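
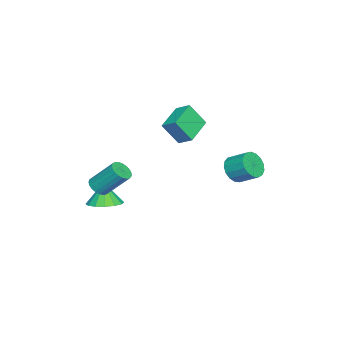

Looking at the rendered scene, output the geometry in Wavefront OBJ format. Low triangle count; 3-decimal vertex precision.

v -1.842 2.903 -0.984
v -1.533 2.388 -0.248
v -1.308 3.563 0.479
v -1.618 4.077 -0.256
v -1.157 2.467 -0.491
v -0.932 3.641 0.236
v -0.938 2.645 -0.848
v -0.713 3.82 -0.12
v -0.927 2.883 -1.235
v -0.702 4.058 -0.508
v -1.125 3.125 -1.565
v -0.9 4.3 -0.838
v -1.488 3.316 -1.762
v -1.263 4.491 -1.034
v -1.932 3.413 -1.78
v -1.707 4.588 -1.053
v -2.355 3.392 -1.616
v -2.13 4.567 -0.889
v -2.661 3.26 -1.307
v -2.436 4.434 -0.58
v -2.78 3.045 -0.924
v -2.555 4.22 -0.197
v -2.684 2.798 -0.555
v -2.459 3.973 0.173
v -2.395 2.575 -0.284
v -2.17 3.75 0.444
v -1.979 2.427 -0.173
v -1.754 3.602 0.554
v -5.076 -0.706 0.455
v -4.75 -1.63 1.893
v -4.813 0.21 0.984
v -4.487 -0.714 2.422
v -3.153 -0.926 -0.122
v -2.827 -1.85 1.316
v -2.89 -0.01 0.407
v -2.564 -0.934 1.845
v 1.541 -3.737 -3.169
v 2.168 -2.892 -2.885
v 1.159 -3.943 -1.711
v 1.66 -2.669 -2.987
v 1.12 -2.732 -3.137
v 0.692 -3.065 -3.296
v 0.492 -3.577 -3.42
v 0.573 -4.133 -3.477
v 0.913 -4.582 -3.452
v 1.421 -4.805 -3.35
v 1.961 -4.742 -3.2
v 2.389 -4.41 -3.041
v 2.589 -3.897 -2.917
v 2.508 -3.342 -2.86
v 3.729 -3.235 -0.559
v 4.121 -2.799 -0.942
v 4.063 -1.43 0.556
v 3.671 -1.865 0.939
v 3.851 -2.724 -1.021
v 3.793 -1.354 0.476
v 3.56 -2.736 -1.021
v 3.503 -1.367 0.477
v 3.299 -2.835 -0.94
v 3.241 -1.466 0.557
v 3.111 -3.003 -0.794
v 3.054 -1.634 0.704
v 3.031 -3.211 -0.607
v 2.973 -1.842 0.891
v 3.071 -3.423 -0.412
v 3.013 -2.054 1.086
v 3.225 -3.603 -0.242
v 3.167 -2.234 1.256
v 3.466 -3.718 -0.127
v 3.408 -2.349 1.371
v 3.753 -3.75 -0.086
v 3.695 -2.381 1.411
v 4.035 -3.693 -0.128
v 3.977 -2.324 1.37
v 4.264 -3.557 -0.244
v 4.207 -2.188 1.254
v 4.401 -3.365 -0.414
v 4.343 -1.995 1.084
v 4.422 -3.15 -0.609
v 4.364 -1.781 0.888
v 4.323 -2.95 -0.796
v 4.265 -1.581 0.701
f 2 1 5
f 2 5 3
f 3 5 6
f 3 6 4
f 5 1 7
f 5 7 6
f 6 7 8
f 6 8 4
f 7 1 9
f 7 9 8
f 8 9 10
f 8 10 4
f 9 1 11
f 9 11 10
f 10 11 12
f 10 12 4
f 11 1 13
f 11 13 12
f 12 13 14
f 12 14 4
f 13 1 15
f 13 15 14
f 14 15 16
f 14 16 4
f 15 1 17
f 15 17 16
f 16 17 18
f 16 18 4
f 17 1 19
f 17 19 18
f 18 19 20
f 18 20 4
f 19 1 21
f 19 21 20
f 20 21 22
f 20 22 4
f 21 1 23
f 21 23 22
f 22 23 24
f 22 24 4
f 23 1 25
f 23 25 24
f 24 25 26
f 24 26 4
f 25 1 27
f 25 27 26
f 26 27 28
f 26 28 4
f 27 1 2
f 27 2 28
f 28 2 3
f 28 3 4
f 30 32 29
f 33 30 29
f 29 32 31
f 31 33 29
f 30 36 32
f 34 30 33
f 34 36 30
f 32 36 31
f 35 33 31
f 31 36 35
f 35 34 33
f 36 34 35
f 38 37 40
f 38 40 39
f 40 37 41
f 40 41 39
f 41 37 42
f 41 42 39
f 42 37 43
f 42 43 39
f 43 37 44
f 43 44 39
f 44 37 45
f 44 45 39
f 45 37 46
f 45 46 39
f 46 37 47
f 46 47 39
f 47 37 48
f 47 48 39
f 48 37 49
f 48 49 39
f 49 37 50
f 49 50 39
f 50 37 38
f 50 38 39
f 52 51 55
f 52 55 53
f 53 55 56
f 53 56 54
f 55 51 57
f 55 57 56
f 56 57 58
f 56 58 54
f 57 51 59
f 57 59 58
f 58 59 60
f 58 60 54
f 59 51 61
f 59 61 60
f 60 61 62
f 60 62 54
f 61 51 63
f 61 63 62
f 62 63 64
f 62 64 54
f 63 51 65
f 63 65 64
f 64 65 66
f 64 66 54
f 65 51 67
f 65 67 66
f 66 67 68
f 66 68 54
f 67 51 69
f 67 69 68
f 68 69 70
f 68 70 54
f 69 51 71
f 69 71 70
f 70 71 72
f 70 72 54
f 71 51 73
f 71 73 72
f 72 73 74
f 72 74 54
f 73 51 75
f 73 75 74
f 74 75 76
f 74 76 54
f 75 51 77
f 75 77 76
f 76 77 78
f 76 78 54
f 77 51 79
f 77 79 78
f 78 79 80
f 78 80 54
f 79 51 81
f 79 81 80
f 80 81 82
f 80 82 54
f 81 51 52
f 81 52 82
f 82 52 53
f 82 53 54



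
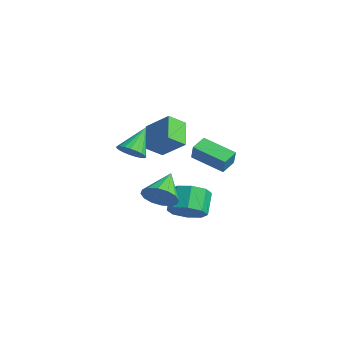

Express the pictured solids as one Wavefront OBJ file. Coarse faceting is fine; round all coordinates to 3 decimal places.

v 3.645 -3.979 2.55
v 4.164 -4.286 3.06
v 3.115 -2.881 3.75
v 4.34 -4.047 2.919
v 4.396 -3.796 2.715
v 4.321 -3.577 2.481
v 4.13 -3.427 2.26
v 3.855 -3.373 2.089
v 3.544 -3.424 1.997
v 3.25 -3.57 2.002
v 3.024 -3.787 2.101
v 2.906 -4.037 2.278
v 2.915 -4.278 2.501
v 3.051 -4.466 2.734
v 3.289 -4.57 2.934
v 3.589 -4.572 3.069
v 3.898 -4.472 3.113
v -0.895 2.056 -1.105
v -0.44 1.888 -0.14
v -1.266 2.936 -0.777
v -0.811 2.768 0.188
v 0.771 2.992 -1.728
v 1.226 2.824 -0.763
v 0.4 3.872 -1.4
v 0.855 3.704 -0.435
v 3.796 -2.497 -0.833
v 4.524 -1.832 -0.924
v 2.804 -1.283 0.093
v 4.227 -1.761 -1.335
v 3.815 -1.887 -1.612
v 3.398 -2.176 -1.68
v 3.087 -2.551 -1.521
v 2.966 -2.912 -1.178
v 3.068 -3.161 -0.742
v 3.365 -3.233 -0.33
v 3.777 -3.107 -0.053
v 4.195 -2.817 0.015
v 4.505 -2.442 -0.144
v 4.626 -2.081 -0.488
v 2.165 0.029 -3.328
v 3.052 0.377 -2.886
v 2.261 1.079 -1.851
v 1.375 0.731 -2.292
v 2.768 0.881 -3.444
v 1.977 1.583 -2.409
v 2.131 0.886 -3.934
v 1.34 1.587 -2.899
v 1.514 0.389 -4.069
v 0.723 1.09 -3.033
v 1.279 -0.319 -3.769
v 0.488 0.383 -2.734
v 1.563 -0.823 -3.211
v 0.772 -0.121 -2.176
v 2.2 -0.827 -2.721
v 1.409 -0.126 -1.686
v 2.817 -0.33 -2.587
v 2.026 0.371 -1.551
v -0.685 0.246 1.14
v -0.76 -0.722 1.828
v 0.501 0.913 2.209
v 0.426 -0.056 2.896
v 0.534 -0.484 0.244
v 0.459 -1.453 0.931
v 1.72 0.182 1.312
v 1.645 -0.786 2
f 2 1 4
f 2 4 3
f 4 1 5
f 4 5 3
f 5 1 6
f 5 6 3
f 6 1 7
f 6 7 3
f 7 1 8
f 7 8 3
f 8 1 9
f 8 9 3
f 9 1 10
f 9 10 3
f 10 1 11
f 10 11 3
f 11 1 12
f 11 12 3
f 12 1 13
f 12 13 3
f 13 1 14
f 13 14 3
f 14 1 15
f 14 15 3
f 15 1 16
f 15 16 3
f 16 1 17
f 16 17 3
f 17 1 2
f 17 2 3
f 19 21 18
f 22 19 18
f 18 21 20
f 20 22 18
f 19 25 21
f 23 19 22
f 23 25 19
f 21 25 20
f 24 22 20
f 20 25 24
f 24 23 22
f 25 23 24
f 27 26 29
f 27 29 28
f 29 26 30
f 29 30 28
f 30 26 31
f 30 31 28
f 31 26 32
f 31 32 28
f 32 26 33
f 32 33 28
f 33 26 34
f 33 34 28
f 34 26 35
f 34 35 28
f 35 26 36
f 35 36 28
f 36 26 37
f 36 37 28
f 37 26 38
f 37 38 28
f 38 26 39
f 38 39 28
f 39 26 27
f 39 27 28
f 41 40 44
f 41 44 42
f 42 44 45
f 42 45 43
f 44 40 46
f 44 46 45
f 45 46 47
f 45 47 43
f 46 40 48
f 46 48 47
f 47 48 49
f 47 49 43
f 48 40 50
f 48 50 49
f 49 50 51
f 49 51 43
f 50 40 52
f 50 52 51
f 51 52 53
f 51 53 43
f 52 40 54
f 52 54 53
f 53 54 55
f 53 55 43
f 54 40 56
f 54 56 55
f 55 56 57
f 55 57 43
f 56 40 41
f 56 41 57
f 57 41 42
f 57 42 43
f 59 61 58
f 62 59 58
f 58 61 60
f 60 62 58
f 59 65 61
f 63 59 62
f 63 65 59
f 61 65 60
f 64 62 60
f 60 65 64
f 64 63 62
f 65 63 64



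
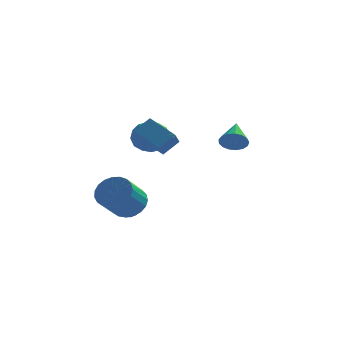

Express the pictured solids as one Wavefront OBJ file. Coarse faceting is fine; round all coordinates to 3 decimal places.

v -2.319 -2.383 -2.37
v -1.568 -3.054 -2.762
v -2.13 -4.407 -1.521
v -2.881 -3.737 -1.13
v -1.345 -2.845 -2.433
v -1.907 -4.199 -1.192
v -1.29 -2.557 -2.093
v -1.852 -3.91 -0.853
v -1.413 -2.238 -1.801
v -1.975 -3.592 -0.561
v -1.692 -1.945 -1.608
v -2.254 -3.298 -0.367
v -2.08 -1.727 -1.546
v -2.642 -3.081 -0.306
v -2.509 -1.623 -1.627
v -3.072 -2.977 -0.387
v -2.906 -1.65 -1.836
v -3.468 -3.004 -0.596
v -3.201 -1.804 -2.138
v -3.763 -3.158 -0.898
v -3.343 -2.058 -2.48
v -3.905 -3.412 -1.24
v -3.308 -2.369 -2.803
v -3.871 -3.722 -1.562
v -3.103 -2.681 -3.051
v -3.665 -4.035 -1.811
v -2.761 -2.943 -3.181
v -3.323 -4.296 -1.941
v -2.344 -3.107 -3.171
v -2.906 -4.461 -1.931
v -1.922 -3.146 -3.023
v -2.484 -4.5 -1.783
v -2.644 0.033 -3.805
v -2.25 -0.424 -4.047
v -3.256 -1.293 -2.295
v -2.063 -0.256 -3.823
v -2.031 -0.011 -3.595
v -2.163 0.246 -3.423
v -2.425 0.446 -3.353
v -2.745 0.535 -3.405
v -3.039 0.49 -3.563
v -3.226 0.322 -3.786
v -3.258 0.077 -4.015
v -3.126 -0.18 -4.187
v -2.864 -0.38 -4.256
v -2.544 -0.469 -4.205
v 2.758 1.118 1.013
v 3.219 0.811 1.617
v 2.722 2.702 1.847
v 3.481 0.951 1.361
v 3.578 1.13 1.025
v 3.486 1.307 0.687
v 3.228 1.44 0.423
v 2.862 1.499 0.294
v 2.472 1.471 0.33
v 2.148 1.363 0.523
v 1.963 1.198 0.828
v 1.961 1.015 1.175
v 2.141 0.856 1.485
v 2.462 0.757 1.687
v 2.852 0.74 1.735
v -0.749 -2.281 1.56
v -2.19 -1.443 2.407
v -0.663 -1.339 0.774
v -2.104 -0.501 1.621
v 0.024 -1.719 2.319
v -1.417 -0.881 3.166
v 0.11 -0.777 1.533
v -1.331 0.061 2.38
v -2.638 4.084 -0.056
v -1.492 4.162 0.083
v -2.628 2.418 0.797
v -1.482 2.496 0.936
v -2.185 3.197 1.529
v -2.192 4.227 1.002
v -1.928 2.353 -0.122
v -1.935 3.383 -0.649
v -1.054 3.092 0.042
v -1.213 3.614 1.062
v -2.907 2.966 -0.182
v -3.066 3.488 0.838
v -2.066 4.269 -0.061
v -2.054 2.311 0.941
v -2.467 2.723 1.29
v -1.794 2.769 1.371
v -2.477 4.307 0.479
v -1.804 4.353 0.56
v -2.211 3.786 1.41
v -2.316 2.227 0.32
v -1.643 2.273 0.401
v -2.326 3.811 -0.491
v -1.653 3.857 -0.41
v -1.909 2.794 -0.53
v -1.135 3.686 -0.004
v -1.129 2.707 0.497
v -1.391 2.623 -0.124
v -1.395 3.228 -0.434
v -1.228 3.993 0.596
v -1.222 3.014 1.097
v -1.636 3.426 1.446
v -1.639 4.031 1.136
v -0.97 3.364 0.572
v -2.898 3.566 -0.217
v -2.892 2.587 0.284
v -2.481 2.549 -0.256
v -2.484 3.154 -0.566
v -2.991 3.873 0.383
v -2.985 2.894 0.884
v -2.725 3.352 1.314
v -2.729 3.957 1.004
v -3.15 3.216 0.308
f 2 1 5
f 2 5 3
f 3 5 6
f 3 6 4
f 5 1 7
f 5 7 6
f 6 7 8
f 6 8 4
f 7 1 9
f 7 9 8
f 8 9 10
f 8 10 4
f 9 1 11
f 9 11 10
f 10 11 12
f 10 12 4
f 11 1 13
f 11 13 12
f 12 13 14
f 12 14 4
f 13 1 15
f 13 15 14
f 14 15 16
f 14 16 4
f 15 1 17
f 15 17 16
f 16 17 18
f 16 18 4
f 17 1 19
f 17 19 18
f 18 19 20
f 18 20 4
f 19 1 21
f 19 21 20
f 20 21 22
f 20 22 4
f 21 1 23
f 21 23 22
f 22 23 24
f 22 24 4
f 23 1 25
f 23 25 24
f 24 25 26
f 24 26 4
f 25 1 27
f 25 27 26
f 26 27 28
f 26 28 4
f 27 1 29
f 27 29 28
f 28 29 30
f 28 30 4
f 29 1 31
f 29 31 30
f 30 31 32
f 30 32 4
f 31 1 2
f 31 2 32
f 32 2 3
f 32 3 4
f 34 33 36
f 34 36 35
f 36 33 37
f 36 37 35
f 37 33 38
f 37 38 35
f 38 33 39
f 38 39 35
f 39 33 40
f 39 40 35
f 40 33 41
f 40 41 35
f 41 33 42
f 41 42 35
f 42 33 43
f 42 43 35
f 43 33 44
f 43 44 35
f 44 33 45
f 44 45 35
f 45 33 46
f 45 46 35
f 46 33 34
f 46 34 35
f 48 47 50
f 48 50 49
f 50 47 51
f 50 51 49
f 51 47 52
f 51 52 49
f 52 47 53
f 52 53 49
f 53 47 54
f 53 54 49
f 54 47 55
f 54 55 49
f 55 47 56
f 55 56 49
f 56 47 57
f 56 57 49
f 57 47 58
f 57 58 49
f 58 47 59
f 58 59 49
f 59 47 60
f 59 60 49
f 60 47 61
f 60 61 49
f 61 47 48
f 61 48 49
f 63 65 62
f 66 63 62
f 62 65 64
f 64 66 62
f 63 69 65
f 67 63 66
f 67 69 63
f 65 69 64
f 68 66 64
f 64 69 68
f 68 67 66
f 69 67 68
f 70 107 86
f 107 81 110
f 86 110 75
f 107 110 86
f 70 86 82
f 86 75 87
f 82 87 71
f 86 87 82
f 70 82 91
f 82 71 92
f 91 92 77
f 82 92 91
f 70 91 103
f 91 77 106
f 103 106 80
f 91 106 103
f 70 103 107
f 103 80 111
f 107 111 81
f 103 111 107
f 71 87 98
f 87 75 101
f 98 101 79
f 87 101 98
f 75 110 88
f 110 81 109
f 88 109 74
f 110 109 88
f 81 111 108
f 111 80 104
f 108 104 72
f 111 104 108
f 80 106 105
f 106 77 93
f 105 93 76
f 106 93 105
f 77 92 97
f 92 71 94
f 97 94 78
f 92 94 97
f 73 99 85
f 99 79 100
f 85 100 74
f 99 100 85
f 73 85 83
f 85 74 84
f 83 84 72
f 85 84 83
f 73 83 90
f 83 72 89
f 90 89 76
f 83 89 90
f 73 90 95
f 90 76 96
f 95 96 78
f 90 96 95
f 73 95 99
f 95 78 102
f 99 102 79
f 95 102 99
f 74 100 88
f 100 79 101
f 88 101 75
f 100 101 88
f 72 84 108
f 84 74 109
f 108 109 81
f 84 109 108
f 76 89 105
f 89 72 104
f 105 104 80
f 89 104 105
f 78 96 97
f 96 76 93
f 97 93 77
f 96 93 97
f 79 102 98
f 102 78 94
f 98 94 71
f 102 94 98



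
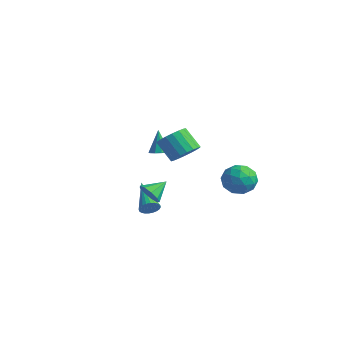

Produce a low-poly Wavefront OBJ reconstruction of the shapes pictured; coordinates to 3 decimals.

v -0.985 -0.865 0.061
v -0.599 -0.489 0.099
v -1.415 -0.555 1.379
v -0.873 -0.344 -0.024
v -1.189 -0.397 -0.115
v -1.428 -0.629 -0.139
v -1.498 -0.951 -0.086
v -1.372 -1.24 0.023
v -1.098 -1.386 0.147
v -0.781 -1.333 0.238
v -0.542 -1.101 0.261
v -0.473 -0.779 0.208
v 1.447 -3.66 -0.945
v 1.634 -3.344 -1.529
v 1.573 -2.68 -0.375
v 1.167 -3.316 -1.473
v 0.83 -3.449 -1.17
v 0.782 -3.681 -0.762
v 1.045 -3.902 -0.439
v 1.497 -4.01 -0.352
v 1.925 -3.954 -0.543
v 2.129 -3.761 -0.922
v 2.015 -3.52 -1.311
v 1.915 2.62 -1.297
v 2.777 2.167 -1.216
v 1.303 1.333 -1.984
v 2.165 0.88 -1.903
v 1.638 1.075 -1.103
v 2.016 1.87 -0.678
v 2.064 1.63 -2.522
v 2.442 2.425 -2.097
v 2.869 1.555 -1.973
v 2.606 1.211 -1.096
v 1.474 2.289 -2.104
v 1.211 1.945 -1.227
v 2.4 2.507 -1.196
v 1.68 0.993 -2.004
v 1.37 1.108 -1.534
v 1.877 0.841 -1.486
v 1.953 2.332 -0.88
v 2.46 2.066 -0.832
v 1.79 1.423 -0.766
v 1.62 1.434 -2.368
v 2.127 1.168 -2.32
v 2.203 2.659 -1.714
v 2.71 2.392 -1.666
v 2.29 2.077 -2.434
v 2.961 1.88 -1.593
v 2.601 1.124 -1.997
v 2.541 1.565 -2.361
v 2.764 2.032 -2.111
v 2.806 1.678 -1.078
v 2.447 0.922 -1.482
v 2.137 1.036 -1.011
v 2.359 1.504 -0.762
v 2.86 1.319 -1.523
v 1.633 2.578 -1.718
v 1.274 1.822 -2.122
v 1.721 1.996 -2.438
v 1.943 2.464 -2.189
v 1.479 2.376 -1.203
v 1.119 1.62 -1.607
v 1.316 1.468 -1.089
v 1.539 1.935 -0.839
v 1.22 2.181 -1.677
v 2.911 -2.642 1.992
v 3.448 -3.062 2.448
v 2.546 -3.177 3.404
v 2.009 -2.758 2.948
v 3.51 -2.716 2.548
v 2.607 -2.832 3.504
v 3.452 -2.356 2.537
v 2.55 -2.471 3.494
v 3.288 -2.052 2.419
v 2.385 -2.168 3.375
v 3.049 -1.865 2.216
v 2.146 -1.981 3.172
v 2.783 -1.833 1.968
v 1.88 -1.948 2.925
v 2.542 -1.96 1.726
v 1.639 -2.076 2.682
v 2.374 -2.223 1.536
v 1.472 -2.338 2.492
v 2.313 -2.568 1.436
v 1.41 -2.684 2.392
v 2.37 -2.929 1.446
v 1.468 -3.044 2.403
v 2.535 -3.232 1.565
v 1.632 -3.348 2.521
v 2.774 -3.419 1.768
v 1.871 -3.535 2.724
v 3.04 -3.452 2.015
v 2.137 -3.567 2.972
v 3.281 -3.324 2.258
v 2.378 -3.44 3.214
v -1.791 -0.821 -4.272
v -1.491 -0.754 -3.793
v -3.429 0.041 -3.368
v -1.448 -0.562 -3.898
v -1.458 -0.41 -4.06
v -1.518 -0.321 -4.255
v -1.62 -0.308 -4.452
v -1.748 -0.373 -4.622
v -1.883 -0.506 -4.738
v -2.003 -0.687 -4.784
v -2.092 -0.889 -4.752
v -2.134 -1.08 -4.647
v -2.125 -1.232 -4.485
v -2.064 -1.321 -4.29
v -1.962 -1.334 -4.093
v -1.834 -1.269 -3.923
v -1.7 -1.136 -3.806
v -1.579 -0.955 -3.76
f 2 1 4
f 2 4 3
f 4 1 5
f 4 5 3
f 5 1 6
f 5 6 3
f 6 1 7
f 6 7 3
f 7 1 8
f 7 8 3
f 8 1 9
f 8 9 3
f 9 1 10
f 9 10 3
f 10 1 11
f 10 11 3
f 11 1 12
f 11 12 3
f 12 1 2
f 12 2 3
f 14 13 16
f 14 16 15
f 16 13 17
f 16 17 15
f 17 13 18
f 17 18 15
f 18 13 19
f 18 19 15
f 19 13 20
f 19 20 15
f 20 13 21
f 20 21 15
f 21 13 22
f 21 22 15
f 22 13 23
f 22 23 15
f 23 13 14
f 23 14 15
f 24 61 40
f 61 35 64
f 40 64 29
f 61 64 40
f 24 40 36
f 40 29 41
f 36 41 25
f 40 41 36
f 24 36 45
f 36 25 46
f 45 46 31
f 36 46 45
f 24 45 57
f 45 31 60
f 57 60 34
f 45 60 57
f 24 57 61
f 57 34 65
f 61 65 35
f 57 65 61
f 25 41 52
f 41 29 55
f 52 55 33
f 41 55 52
f 29 64 42
f 64 35 63
f 42 63 28
f 64 63 42
f 35 65 62
f 65 34 58
f 62 58 26
f 65 58 62
f 34 60 59
f 60 31 47
f 59 47 30
f 60 47 59
f 31 46 51
f 46 25 48
f 51 48 32
f 46 48 51
f 27 53 39
f 53 33 54
f 39 54 28
f 53 54 39
f 27 39 37
f 39 28 38
f 37 38 26
f 39 38 37
f 27 37 44
f 37 26 43
f 44 43 30
f 37 43 44
f 27 44 49
f 44 30 50
f 49 50 32
f 44 50 49
f 27 49 53
f 49 32 56
f 53 56 33
f 49 56 53
f 28 54 42
f 54 33 55
f 42 55 29
f 54 55 42
f 26 38 62
f 38 28 63
f 62 63 35
f 38 63 62
f 30 43 59
f 43 26 58
f 59 58 34
f 43 58 59
f 32 50 51
f 50 30 47
f 51 47 31
f 50 47 51
f 33 56 52
f 56 32 48
f 52 48 25
f 56 48 52
f 67 66 70
f 67 70 68
f 68 70 71
f 68 71 69
f 70 66 72
f 70 72 71
f 71 72 73
f 71 73 69
f 72 66 74
f 72 74 73
f 73 74 75
f 73 75 69
f 74 66 76
f 74 76 75
f 75 76 77
f 75 77 69
f 76 66 78
f 76 78 77
f 77 78 79
f 77 79 69
f 78 66 80
f 78 80 79
f 79 80 81
f 79 81 69
f 80 66 82
f 80 82 81
f 81 82 83
f 81 83 69
f 82 66 84
f 82 84 83
f 83 84 85
f 83 85 69
f 84 66 86
f 84 86 85
f 85 86 87
f 85 87 69
f 86 66 88
f 86 88 87
f 87 88 89
f 87 89 69
f 88 66 90
f 88 90 89
f 89 90 91
f 89 91 69
f 90 66 92
f 90 92 91
f 91 92 93
f 91 93 69
f 92 66 94
f 92 94 93
f 93 94 95
f 93 95 69
f 94 66 67
f 94 67 95
f 95 67 68
f 95 68 69
f 97 96 99
f 97 99 98
f 99 96 100
f 99 100 98
f 100 96 101
f 100 101 98
f 101 96 102
f 101 102 98
f 102 96 103
f 102 103 98
f 103 96 104
f 103 104 98
f 104 96 105
f 104 105 98
f 105 96 106
f 105 106 98
f 106 96 107
f 106 107 98
f 107 96 108
f 107 108 98
f 108 96 109
f 108 109 98
f 109 96 110
f 109 110 98
f 110 96 111
f 110 111 98
f 111 96 112
f 111 112 98
f 112 96 113
f 112 113 98
f 113 96 97
f 113 97 98



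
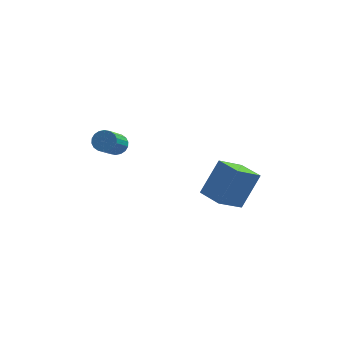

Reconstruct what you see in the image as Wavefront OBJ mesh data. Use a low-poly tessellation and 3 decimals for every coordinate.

v -1.768 -1.88 -1.051
v -1.289 -2.138 -1.252
v -1.533 -3.418 -0.19
v -2.012 -3.16 0.011
v -1.2 -1.994 -1.057
v -1.443 -3.274 0.004
v -1.222 -1.827 -0.861
v -1.466 -3.107 0.2
v -1.353 -1.671 -0.703
v -1.597 -2.951 0.358
v -1.567 -1.556 -0.614
v -1.81 -2.836 0.447
v -1.82 -1.506 -0.611
v -2.063 -2.785 0.45
v -2.063 -1.529 -0.695
v -2.306 -2.809 0.366
v -2.247 -1.622 -0.85
v -2.491 -2.902 0.212
v -2.337 -1.766 -1.044
v -2.58 -3.046 0.017
v -2.314 -1.933 -1.24
v -2.558 -3.213 -0.179
v -2.183 -2.089 -1.398
v -2.427 -3.369 -0.337
v -1.97 -2.204 -1.487
v -2.213 -3.484 -0.426
v -1.717 -2.255 -1.49
v -1.96 -3.534 -0.429
v -1.474 -2.231 -1.406
v -1.717 -3.511 -0.345
v 4.038 -3.075 -3.672
v 3.162 -4.028 -2.819
v 3.087 -2.219 -3.692
v 2.211 -3.171 -2.84
v 4.729 -2.269 -2.06
v 3.853 -3.221 -1.208
v 3.778 -1.412 -2.081
v 2.902 -2.365 -1.228
f 2 1 5
f 2 5 3
f 3 5 6
f 3 6 4
f 5 1 7
f 5 7 6
f 6 7 8
f 6 8 4
f 7 1 9
f 7 9 8
f 8 9 10
f 8 10 4
f 9 1 11
f 9 11 10
f 10 11 12
f 10 12 4
f 11 1 13
f 11 13 12
f 12 13 14
f 12 14 4
f 13 1 15
f 13 15 14
f 14 15 16
f 14 16 4
f 15 1 17
f 15 17 16
f 16 17 18
f 16 18 4
f 17 1 19
f 17 19 18
f 18 19 20
f 18 20 4
f 19 1 21
f 19 21 20
f 20 21 22
f 20 22 4
f 21 1 23
f 21 23 22
f 22 23 24
f 22 24 4
f 23 1 25
f 23 25 24
f 24 25 26
f 24 26 4
f 25 1 27
f 25 27 26
f 26 27 28
f 26 28 4
f 27 1 29
f 27 29 28
f 28 29 30
f 28 30 4
f 29 1 2
f 29 2 30
f 30 2 3
f 30 3 4
f 32 34 31
f 35 32 31
f 31 34 33
f 33 35 31
f 32 38 34
f 36 32 35
f 36 38 32
f 34 38 33
f 37 35 33
f 33 38 37
f 37 36 35
f 38 36 37



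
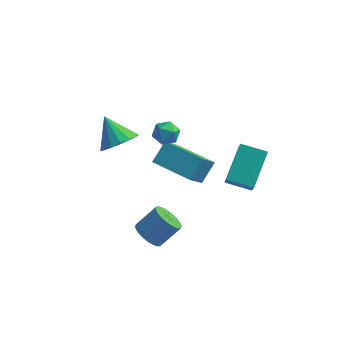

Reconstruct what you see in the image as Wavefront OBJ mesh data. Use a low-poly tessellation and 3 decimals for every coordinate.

v 0.154 -0.704 -2.732
v 0.427 -0.257 -3.255
v 1.159 0.331 -2.371
v 0.886 -0.116 -1.848
v 0.198 -0.106 -3.166
v 0.93 0.482 -2.282
v -0.038 -0.046 -3.011
v 0.694 0.542 -2.126
v -0.245 -0.086 -2.813
v 0.487 0.502 -1.929
v -0.391 -0.22 -2.603
v 0.341 0.368 -1.719
v -0.454 -0.428 -2.413
v 0.278 0.16 -1.528
v -0.424 -0.678 -2.271
v 0.308 -0.089 -1.387
v -0.307 -0.931 -2.2
v 0.425 -0.343 -1.315
v -0.119 -1.151 -2.209
v 0.613 -0.563 -1.325
v 0.11 -1.302 -2.298
v 0.842 -0.714 -1.414
v 0.346 -1.362 -2.454
v 1.078 -0.774 -1.569
v 0.553 -1.322 -2.651
v 1.285 -0.734 -1.767
v 0.699 -1.188 -2.861
v 1.431 -0.6 -1.977
v 0.762 -0.98 -3.052
v 1.494 -0.392 -2.167
v 0.732 -0.731 -3.193
v 1.464 -0.142 -2.309
v 0.615 -0.477 -3.265
v 1.347 0.111 -2.38
v -0.518 4.086 -2.611
v -0.688 2.764 -1.147
v -0.168 4.91 -1.827
v -0.339 3.588 -0.363
v 1.339 3.552 -2.877
v 1.168 2.23 -1.413
v 1.688 4.376 -2.093
v 1.518 3.054 -0.629
v 2.823 2.004 -0.691
v 3.029 3.544 0.42
v 2.542 2.861 -1.827
v 2.748 4.401 -0.716
v 4.032 2.039 -0.964
v 4.238 3.579 0.147
v 3.751 2.896 -2.1
v 3.957 4.436 -0.989
v -2.022 2.357 0.241
v -1.439 2.071 0.893
v -2.898 2.983 1.299
v -1.282 2.503 0.768
v -1.323 2.895 0.502
v -1.551 3.144 0.165
v -1.905 3.181 -0.151
v -2.291 2.998 -0.362
v -2.604 2.643 -0.411
v -2.761 2.211 -0.286
v -2.72 1.818 -0.019
v -2.492 1.57 0.317
v -2.138 1.533 0.633
v -1.752 1.716 0.844
v -0.102 1.716 1.982
v 0.281 2.098 2.346
v 0.359 0.862 2.394
v 0.742 1.244 2.758
v 0.103 1.208 2.883
v -0.182 1.736 2.628
v 0.822 1.224 2.112
v 0.537 1.752 1.857
v 0.852 1.794 2.426
v 0.407 1.784 2.903
v 0.233 1.176 1.837
v -0.212 1.166 2.314
f 2 1 5
f 2 5 3
f 3 5 6
f 3 6 4
f 5 1 7
f 5 7 6
f 6 7 8
f 6 8 4
f 7 1 9
f 7 9 8
f 8 9 10
f 8 10 4
f 9 1 11
f 9 11 10
f 10 11 12
f 10 12 4
f 11 1 13
f 11 13 12
f 12 13 14
f 12 14 4
f 13 1 15
f 13 15 14
f 14 15 16
f 14 16 4
f 15 1 17
f 15 17 16
f 16 17 18
f 16 18 4
f 17 1 19
f 17 19 18
f 18 19 20
f 18 20 4
f 19 1 21
f 19 21 20
f 20 21 22
f 20 22 4
f 21 1 23
f 21 23 22
f 22 23 24
f 22 24 4
f 23 1 25
f 23 25 24
f 24 25 26
f 24 26 4
f 25 1 27
f 25 27 26
f 26 27 28
f 26 28 4
f 27 1 29
f 27 29 28
f 28 29 30
f 28 30 4
f 29 1 31
f 29 31 30
f 30 31 32
f 30 32 4
f 31 1 33
f 31 33 32
f 32 33 34
f 32 34 4
f 33 1 2
f 33 2 34
f 34 2 3
f 34 3 4
f 36 38 35
f 39 36 35
f 35 38 37
f 37 39 35
f 36 42 38
f 40 36 39
f 40 42 36
f 38 42 37
f 41 39 37
f 37 42 41
f 41 40 39
f 42 40 41
f 44 46 43
f 47 44 43
f 43 46 45
f 45 47 43
f 44 50 46
f 48 44 47
f 48 50 44
f 46 50 45
f 49 47 45
f 45 50 49
f 49 48 47
f 50 48 49
f 52 51 54
f 52 54 53
f 54 51 55
f 54 55 53
f 55 51 56
f 55 56 53
f 56 51 57
f 56 57 53
f 57 51 58
f 57 58 53
f 58 51 59
f 58 59 53
f 59 51 60
f 59 60 53
f 60 51 61
f 60 61 53
f 61 51 62
f 61 62 53
f 62 51 63
f 62 63 53
f 63 51 64
f 63 64 53
f 64 51 52
f 64 52 53
f 65 76 70
f 65 70 66
f 65 66 72
f 65 72 75
f 65 75 76
f 66 70 74
f 70 76 69
f 76 75 67
f 75 72 71
f 72 66 73
f 68 74 69
f 68 69 67
f 68 67 71
f 68 71 73
f 68 73 74
f 69 74 70
f 67 69 76
f 71 67 75
f 73 71 72
f 74 73 66



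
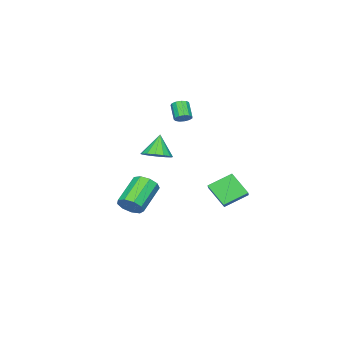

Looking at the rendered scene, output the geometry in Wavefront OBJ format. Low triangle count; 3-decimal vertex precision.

v 1.449 1.293 0.518
v 2.2 0.775 0.783
v 0.811 1.107 1.962
v 2.319 1.238 0.895
v 2.205 1.717 0.906
v 1.889 2.081 0.813
v 1.455 2.235 0.641
v 1.019 2.136 0.436
v 0.698 1.811 0.253
v 0.579 1.347 0.14
v 0.693 0.869 0.129
v 1.009 0.504 0.222
v 1.444 0.351 0.394
v 1.88 0.45 0.6
v -4.814 2.546 -2.764
v -4.005 3.017 -2.226
v -4.679 3.785 -4.049
v -3.87 4.255 -3.511
v -3.67 1.545 -3.609
v -2.861 2.015 -3.071
v -3.535 2.783 -4.894
v -2.726 3.254 -4.356
v -2.784 0.31 2.159
v -2.48 0.601 2.543
v -3.052 -0.019 3.465
v -3.356 -0.31 3.081
v -2.748 0.771 2.492
v -3.319 0.151 3.414
v -3.027 0.795 2.335
v -3.598 0.174 3.257
v -3.229 0.665 2.122
v -3.8 0.044 3.044
v -3.29 0.422 1.921
v -3.861 -0.198 2.843
v -3.19 0.144 1.795
v -3.762 -0.477 2.717
v -2.962 -0.081 1.785
v -3.533 -0.702 2.707
v -2.677 -0.183 1.894
v -3.249 -0.803 2.816
v -2.426 -0.127 2.086
v -2.998 -0.748 3.009
v -2.289 0.067 2.302
v -2.861 -0.554 3.224
v -2.309 0.339 2.472
v -2.881 -0.282 3.395
v 4.481 1.567 -2.527
v 4.855 2.081 -1.961
v 3.112 1.966 -0.707
v 2.739 1.453 -1.273
v 4.555 2.395 -2.348
v 2.813 2.28 -1.094
v 4.222 2.322 -2.819
v 2.479 2.208 -1.565
v 4.009 1.896 -3.153
v 2.267 1.782 -1.899
v 4.018 1.316 -3.194
v 2.275 1.202 -1.94
v 4.243 0.854 -2.923
v 2.501 0.739 -1.669
v 4.58 0.725 -2.467
v 2.837 0.611 -1.213
v 4.871 0.991 -2.039
v 3.128 0.876 -0.785
v 4.979 1.526 -1.839
v 3.236 1.411 -0.585
f 2 1 4
f 2 4 3
f 4 1 5
f 4 5 3
f 5 1 6
f 5 6 3
f 6 1 7
f 6 7 3
f 7 1 8
f 7 8 3
f 8 1 9
f 8 9 3
f 9 1 10
f 9 10 3
f 10 1 11
f 10 11 3
f 11 1 12
f 11 12 3
f 12 1 13
f 12 13 3
f 13 1 14
f 13 14 3
f 14 1 2
f 14 2 3
f 16 18 15
f 19 16 15
f 15 18 17
f 17 19 15
f 16 22 18
f 20 16 19
f 20 22 16
f 18 22 17
f 21 19 17
f 17 22 21
f 21 20 19
f 22 20 21
f 24 23 27
f 24 27 25
f 25 27 28
f 25 28 26
f 27 23 29
f 27 29 28
f 28 29 30
f 28 30 26
f 29 23 31
f 29 31 30
f 30 31 32
f 30 32 26
f 31 23 33
f 31 33 32
f 32 33 34
f 32 34 26
f 33 23 35
f 33 35 34
f 34 35 36
f 34 36 26
f 35 23 37
f 35 37 36
f 36 37 38
f 36 38 26
f 37 23 39
f 37 39 38
f 38 39 40
f 38 40 26
f 39 23 41
f 39 41 40
f 40 41 42
f 40 42 26
f 41 23 43
f 41 43 42
f 42 43 44
f 42 44 26
f 43 23 45
f 43 45 44
f 44 45 46
f 44 46 26
f 45 23 24
f 45 24 46
f 46 24 25
f 46 25 26
f 48 47 51
f 48 51 49
f 49 51 52
f 49 52 50
f 51 47 53
f 51 53 52
f 52 53 54
f 52 54 50
f 53 47 55
f 53 55 54
f 54 55 56
f 54 56 50
f 55 47 57
f 55 57 56
f 56 57 58
f 56 58 50
f 57 47 59
f 57 59 58
f 58 59 60
f 58 60 50
f 59 47 61
f 59 61 60
f 60 61 62
f 60 62 50
f 61 47 63
f 61 63 62
f 62 63 64
f 62 64 50
f 63 47 65
f 63 65 64
f 64 65 66
f 64 66 50
f 65 47 48
f 65 48 66
f 66 48 49
f 66 49 50



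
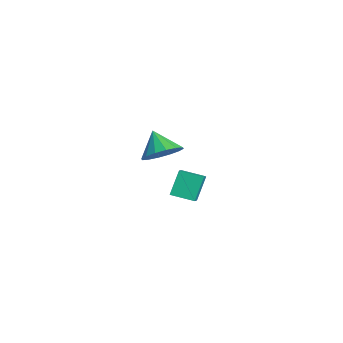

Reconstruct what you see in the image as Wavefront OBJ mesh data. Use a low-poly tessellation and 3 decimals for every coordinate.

v -3.198 -2.91 -2.764
v -2.443 -3.473 -2.215
v -4.182 -3.15 -1.656
v -2.381 -2.939 -2.044
v -2.537 -2.397 -2.066
v -2.871 -1.993 -2.275
v -3.292 -1.835 -2.615
v -3.689 -1.965 -2.995
v -3.954 -2.348 -3.313
v -4.016 -2.882 -3.484
v -3.86 -3.424 -3.462
v -3.526 -3.828 -3.253
v -3.104 -3.986 -2.913
v -2.708 -3.856 -2.533
v 2.238 -3.88 -2.2
v 1.741 -3.314 -1.008
v 2.792 -2.879 -2.444
v 2.295 -2.313 -1.252
v 3.045 -4.207 -1.708
v 2.548 -3.641 -0.516
v 3.599 -3.206 -1.952
v 3.102 -2.64 -0.76
f 2 1 4
f 2 4 3
f 4 1 5
f 4 5 3
f 5 1 6
f 5 6 3
f 6 1 7
f 6 7 3
f 7 1 8
f 7 8 3
f 8 1 9
f 8 9 3
f 9 1 10
f 9 10 3
f 10 1 11
f 10 11 3
f 11 1 12
f 11 12 3
f 12 1 13
f 12 13 3
f 13 1 14
f 13 14 3
f 14 1 2
f 14 2 3
f 16 18 15
f 19 16 15
f 15 18 17
f 17 19 15
f 16 22 18
f 20 16 19
f 20 22 16
f 18 22 17
f 21 19 17
f 17 22 21
f 21 20 19
f 22 20 21



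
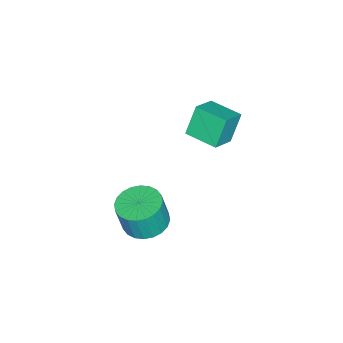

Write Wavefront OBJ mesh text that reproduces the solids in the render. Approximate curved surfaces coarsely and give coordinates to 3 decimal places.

v -2.202 -2.419 0.886
v -2.899 -2.236 2.269
v -1.933 -0.863 0.816
v -2.63 -0.681 2.199
v -0.99 -2.599 1.521
v -1.687 -2.417 2.904
v -0.721 -1.044 1.451
v -1.418 -0.861 2.834
v 3.003 -2.589 -0.967
v 3.93 -3.009 -1.181
v 4.184 -3.231 0.352
v 3.257 -2.811 0.567
v 4.028 -2.617 -1.141
v 4.282 -2.839 0.392
v 3.969 -2.221 -1.074
v 4.224 -2.443 0.459
v 3.764 -1.881 -0.991
v 4.019 -2.103 0.543
v 3.443 -1.649 -0.904
v 3.697 -1.871 0.63
v 3.054 -1.56 -0.826
v 3.309 -1.782 0.707
v 2.658 -1.627 -0.77
v 2.913 -1.85 0.763
v 2.315 -1.842 -0.744
v 2.569 -2.064 0.789
v 2.076 -2.169 -0.752
v 2.33 -2.391 0.781
v 1.978 -2.561 -0.792
v 2.232 -2.783 0.741
v 2.036 -2.957 -0.859
v 2.291 -3.179 0.674
v 2.241 -3.297 -0.943
v 2.496 -3.519 0.591
v 2.563 -3.529 -1.03
v 2.817 -3.751 0.504
v 2.951 -3.618 -1.107
v 3.206 -3.84 0.426
v 3.347 -3.55 -1.163
v 3.602 -3.773 0.37
v 3.691 -3.336 -1.189
v 3.945 -3.558 0.344
f 2 4 1
f 5 2 1
f 1 4 3
f 3 5 1
f 2 8 4
f 6 2 5
f 6 8 2
f 4 8 3
f 7 5 3
f 3 8 7
f 7 6 5
f 8 6 7
f 10 9 13
f 10 13 11
f 11 13 14
f 11 14 12
f 13 9 15
f 13 15 14
f 14 15 16
f 14 16 12
f 15 9 17
f 15 17 16
f 16 17 18
f 16 18 12
f 17 9 19
f 17 19 18
f 18 19 20
f 18 20 12
f 19 9 21
f 19 21 20
f 20 21 22
f 20 22 12
f 21 9 23
f 21 23 22
f 22 23 24
f 22 24 12
f 23 9 25
f 23 25 24
f 24 25 26
f 24 26 12
f 25 9 27
f 25 27 26
f 26 27 28
f 26 28 12
f 27 9 29
f 27 29 28
f 28 29 30
f 28 30 12
f 29 9 31
f 29 31 30
f 30 31 32
f 30 32 12
f 31 9 33
f 31 33 32
f 32 33 34
f 32 34 12
f 33 9 35
f 33 35 34
f 34 35 36
f 34 36 12
f 35 9 37
f 35 37 36
f 36 37 38
f 36 38 12
f 37 9 39
f 37 39 38
f 38 39 40
f 38 40 12
f 39 9 41
f 39 41 40
f 40 41 42
f 40 42 12
f 41 9 10
f 41 10 42
f 42 10 11
f 42 11 12



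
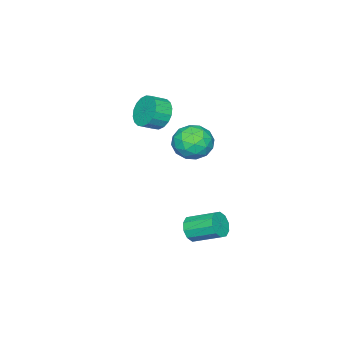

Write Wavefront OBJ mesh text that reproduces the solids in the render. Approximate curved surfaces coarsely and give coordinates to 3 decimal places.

v 0.651 3.297 2.485
v 1.401 2.634 2.974
v -0.641 2.086 2.826
v 0.109 1.423 3.315
v -0.183 2.384 3.798
v 0.615 3.132 3.587
v 0.145 1.588 2.213
v 0.943 2.336 2.002
v 1.088 1.577 2.806
v 0.886 2.069 3.785
v -0.126 2.651 2.015
v -0.328 3.143 2.994
v 1.14 3.072 2.7
v -0.38 1.648 3.1
v -0.552 2.213 3.384
v -0.11 1.823 3.671
v 0.678 3.365 3.06
v 1.119 2.975 3.347
v 0.187 2.828 3.831
v -0.359 1.745 2.453
v 0.082 1.355 2.74
v 0.87 2.897 2.129
v 1.312 2.507 2.416
v 0.573 1.892 1.969
v 1.397 2.061 2.888
v 0.637 1.349 3.089
v 0.658 1.446 2.441
v 1.128 1.886 2.317
v 1.278 2.35 3.464
v 0.518 1.638 3.664
v 0.346 2.203 3.948
v 0.816 2.643 3.824
v 1.094 1.729 3.365
v 0.242 3.082 2.136
v -0.518 2.37 2.336
v -0.056 2.077 1.976
v 0.414 2.517 1.852
v 0.123 3.371 2.711
v -0.637 2.659 2.912
v -0.368 2.834 3.483
v 0.102 3.274 3.359
v -0.334 2.991 2.435
v 0.034 2.092 -3.76
v 0.519 2.461 -4.277
v 0.191 3.957 -3.518
v -0.294 3.588 -3
v 0.064 2.459 -4.47
v -0.264 3.955 -3.711
v -0.403 2.316 -4.391
v -0.731 3.813 -3.632
v -0.703 2.088 -4.071
v -1.031 3.585 -3.312
v -0.721 1.861 -3.632
v -1.049 3.358 -2.873
v -0.451 1.723 -3.242
v -0.779 3.219 -2.483
v 0.004 1.725 -3.049
v -0.324 3.221 -2.29
v 0.471 1.867 -3.128
v 0.143 3.364 -2.369
v 0.771 2.095 -3.448
v 0.443 3.592 -2.689
v 0.789 2.322 -3.887
v 0.461 3.819 -3.128
v -2.568 -1.67 2.054
v -2.296 -2.117 1.19
v -1.519 -2.557 1.663
v -1.792 -2.11 2.526
v -2.069 -1.729 1.178
v -1.292 -2.169 1.651
v -1.941 -1.33 1.339
v -1.164 -1.77 1.812
v -1.937 -0.998 1.642
v -1.16 -1.437 2.115
v -2.058 -0.799 2.027
v -1.282 -1.239 2.499
v -2.281 -0.772 2.416
v -1.504 -1.212 2.889
v -2.56 -0.924 2.734
v -1.783 -1.364 3.207
v -2.841 -1.223 2.917
v -2.064 -1.663 3.39
v -3.068 -1.611 2.929
v -2.291 -2.051 3.402
v -3.196 -2.01 2.768
v -2.419 -2.45 3.241
v -3.2 -2.343 2.465
v -2.423 -2.782 2.938
v -3.078 -2.541 2.081
v -2.302 -2.981 2.553
v -2.856 -2.568 1.691
v -2.079 -3.008 2.164
v -2.577 -2.416 1.373
v -1.8 -2.856 1.846
f 1 38 17
f 38 12 41
f 17 41 6
f 38 41 17
f 1 17 13
f 17 6 18
f 13 18 2
f 17 18 13
f 1 13 22
f 13 2 23
f 22 23 8
f 13 23 22
f 1 22 34
f 22 8 37
f 34 37 11
f 22 37 34
f 1 34 38
f 34 11 42
f 38 42 12
f 34 42 38
f 2 18 29
f 18 6 32
f 29 32 10
f 18 32 29
f 6 41 19
f 41 12 40
f 19 40 5
f 41 40 19
f 12 42 39
f 42 11 35
f 39 35 3
f 42 35 39
f 11 37 36
f 37 8 24
f 36 24 7
f 37 24 36
f 8 23 28
f 23 2 25
f 28 25 9
f 23 25 28
f 4 30 16
f 30 10 31
f 16 31 5
f 30 31 16
f 4 16 14
f 16 5 15
f 14 15 3
f 16 15 14
f 4 14 21
f 14 3 20
f 21 20 7
f 14 20 21
f 4 21 26
f 21 7 27
f 26 27 9
f 21 27 26
f 4 26 30
f 26 9 33
f 30 33 10
f 26 33 30
f 5 31 19
f 31 10 32
f 19 32 6
f 31 32 19
f 3 15 39
f 15 5 40
f 39 40 12
f 15 40 39
f 7 20 36
f 20 3 35
f 36 35 11
f 20 35 36
f 9 27 28
f 27 7 24
f 28 24 8
f 27 24 28
f 10 33 29
f 33 9 25
f 29 25 2
f 33 25 29
f 44 43 47
f 44 47 45
f 45 47 48
f 45 48 46
f 47 43 49
f 47 49 48
f 48 49 50
f 48 50 46
f 49 43 51
f 49 51 50
f 50 51 52
f 50 52 46
f 51 43 53
f 51 53 52
f 52 53 54
f 52 54 46
f 53 43 55
f 53 55 54
f 54 55 56
f 54 56 46
f 55 43 57
f 55 57 56
f 56 57 58
f 56 58 46
f 57 43 59
f 57 59 58
f 58 59 60
f 58 60 46
f 59 43 61
f 59 61 60
f 60 61 62
f 60 62 46
f 61 43 63
f 61 63 62
f 62 63 64
f 62 64 46
f 63 43 44
f 63 44 64
f 64 44 45
f 64 45 46
f 66 65 69
f 66 69 67
f 67 69 70
f 67 70 68
f 69 65 71
f 69 71 70
f 70 71 72
f 70 72 68
f 71 65 73
f 71 73 72
f 72 73 74
f 72 74 68
f 73 65 75
f 73 75 74
f 74 75 76
f 74 76 68
f 75 65 77
f 75 77 76
f 76 77 78
f 76 78 68
f 77 65 79
f 77 79 78
f 78 79 80
f 78 80 68
f 79 65 81
f 79 81 80
f 80 81 82
f 80 82 68
f 81 65 83
f 81 83 82
f 82 83 84
f 82 84 68
f 83 65 85
f 83 85 84
f 84 85 86
f 84 86 68
f 85 65 87
f 85 87 86
f 86 87 88
f 86 88 68
f 87 65 89
f 87 89 88
f 88 89 90
f 88 90 68
f 89 65 91
f 89 91 90
f 90 91 92
f 90 92 68
f 91 65 93
f 91 93 92
f 92 93 94
f 92 94 68
f 93 65 66
f 93 66 94
f 94 66 67
f 94 67 68



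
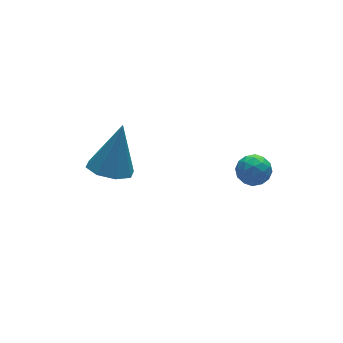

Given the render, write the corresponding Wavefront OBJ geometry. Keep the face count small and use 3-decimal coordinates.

v -1.55 -3.028 1.883
v -1.194 -2.506 1.997
v -1.026 -3.194 1.003
v -0.67 -2.672 1.117
v -0.605 -3.191 1.487
v -0.929 -3.089 2.031
v -1.291 -2.611 0.969
v -1.615 -2.509 1.513
v -1.035 -2.248 1.432
v -0.61 -2.607 1.752
v -1.61 -3.093 1.248
v -1.185 -3.452 1.568
v -1.418 -2.753 2.017
v -0.802 -2.947 0.983
v -0.763 -3.253 1.2
v -0.554 -2.946 1.267
v -1.262 -3.095 2.037
v -1.053 -2.789 2.104
v -0.706 -3.191 1.804
v -1.167 -2.911 0.896
v -0.958 -2.605 0.963
v -1.666 -2.754 1.733
v -1.457 -2.447 1.8
v -1.514 -2.509 1.196
v -1.115 -2.295 1.752
v -0.807 -2.392 1.235
v -1.172 -2.356 1.148
v -1.363 -2.296 1.468
v -0.866 -2.505 1.94
v -0.558 -2.603 1.423
v -0.519 -2.908 1.64
v -0.71 -2.848 1.96
v -0.772 -2.354 1.608
v -1.662 -3.097 1.577
v -1.354 -3.195 1.06
v -1.51 -2.852 1.04
v -1.701 -2.792 1.36
v -1.413 -3.308 1.765
v -1.105 -3.405 1.248
v -0.857 -3.404 1.532
v -1.048 -3.344 1.852
v -1.448 -3.346 1.392
v -4.329 1.376 -0.852
v -3.648 1.758 -1.237
v -3.571 1.824 0.932
v -4.151 2.181 -1.13
v -4.758 2.132 -0.86
v -5.113 1.64 -0.586
v -5.009 0.993 -0.468
v -4.506 0.571 -0.575
v -3.899 0.619 -0.845
v -3.544 1.111 -1.119
f 1 38 17
f 38 12 41
f 17 41 6
f 38 41 17
f 1 17 13
f 17 6 18
f 13 18 2
f 17 18 13
f 1 13 22
f 13 2 23
f 22 23 8
f 13 23 22
f 1 22 34
f 22 8 37
f 34 37 11
f 22 37 34
f 1 34 38
f 34 11 42
f 38 42 12
f 34 42 38
f 2 18 29
f 18 6 32
f 29 32 10
f 18 32 29
f 6 41 19
f 41 12 40
f 19 40 5
f 41 40 19
f 12 42 39
f 42 11 35
f 39 35 3
f 42 35 39
f 11 37 36
f 37 8 24
f 36 24 7
f 37 24 36
f 8 23 28
f 23 2 25
f 28 25 9
f 23 25 28
f 4 30 16
f 30 10 31
f 16 31 5
f 30 31 16
f 4 16 14
f 16 5 15
f 14 15 3
f 16 15 14
f 4 14 21
f 14 3 20
f 21 20 7
f 14 20 21
f 4 21 26
f 21 7 27
f 26 27 9
f 21 27 26
f 4 26 30
f 26 9 33
f 30 33 10
f 26 33 30
f 5 31 19
f 31 10 32
f 19 32 6
f 31 32 19
f 3 15 39
f 15 5 40
f 39 40 12
f 15 40 39
f 7 20 36
f 20 3 35
f 36 35 11
f 20 35 36
f 9 27 28
f 27 7 24
f 28 24 8
f 27 24 28
f 10 33 29
f 33 9 25
f 29 25 2
f 33 25 29
f 44 43 46
f 44 46 45
f 46 43 47
f 46 47 45
f 47 43 48
f 47 48 45
f 48 43 49
f 48 49 45
f 49 43 50
f 49 50 45
f 50 43 51
f 50 51 45
f 51 43 52
f 51 52 45
f 52 43 44
f 52 44 45



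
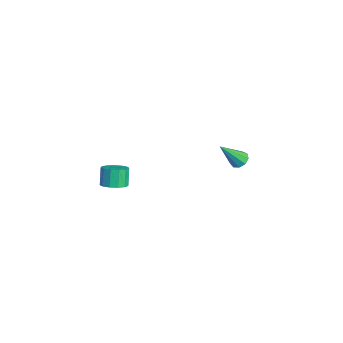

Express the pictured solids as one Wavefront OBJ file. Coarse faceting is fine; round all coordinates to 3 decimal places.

v 1.084 -2.904 -0.873
v 1.734 -2.876 -0.564
v 1.266 -2.688 0.402
v 0.616 -2.716 0.093
v 1.646 -2.497 -0.68
v 1.178 -2.309 0.286
v 1.38 -2.248 -0.857
v 0.912 -2.06 0.109
v 1.02 -2.207 -1.04
v 0.552 -2.019 -0.074
v 0.68 -2.387 -1.169
v 0.212 -2.199 -0.203
v 0.469 -2.731 -1.205
v 0.001 -2.543 -0.239
v 0.453 -3.13 -1.135
v -0.015 -2.942 -0.169
v 0.637 -3.458 -0.982
v 0.169 -3.27 -0.016
v 0.963 -3.609 -0.794
v 0.495 -3.421 0.172
v 1.328 -3.537 -0.632
v 0.86 -3.349 0.334
v 1.615 -3.264 -0.546
v 1.147 -3.076 0.42
v -1.241 4.538 -2.386
v -0.903 4.928 -2.121
v -1.059 3.382 -0.914
v -1.283 4.99 -2.026
v -1.644 4.84 -2.099
v -1.815 4.549 -2.306
v -1.718 4.252 -2.551
v -1.398 4.089 -2.719
v -1.004 4.136 -2.731
v -0.721 4.37 -2.581
v -0.681 4.683 -2.341
f 2 1 5
f 2 5 3
f 3 5 6
f 3 6 4
f 5 1 7
f 5 7 6
f 6 7 8
f 6 8 4
f 7 1 9
f 7 9 8
f 8 9 10
f 8 10 4
f 9 1 11
f 9 11 10
f 10 11 12
f 10 12 4
f 11 1 13
f 11 13 12
f 12 13 14
f 12 14 4
f 13 1 15
f 13 15 14
f 14 15 16
f 14 16 4
f 15 1 17
f 15 17 16
f 16 17 18
f 16 18 4
f 17 1 19
f 17 19 18
f 18 19 20
f 18 20 4
f 19 1 21
f 19 21 20
f 20 21 22
f 20 22 4
f 21 1 23
f 21 23 22
f 22 23 24
f 22 24 4
f 23 1 2
f 23 2 24
f 24 2 3
f 24 3 4
f 26 25 28
f 26 28 27
f 28 25 29
f 28 29 27
f 29 25 30
f 29 30 27
f 30 25 31
f 30 31 27
f 31 25 32
f 31 32 27
f 32 25 33
f 32 33 27
f 33 25 34
f 33 34 27
f 34 25 35
f 34 35 27
f 35 25 26
f 35 26 27



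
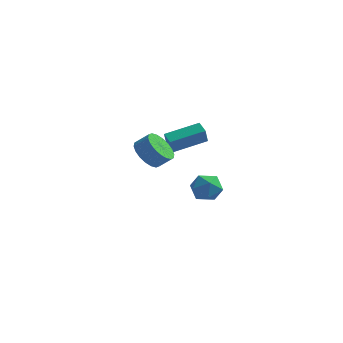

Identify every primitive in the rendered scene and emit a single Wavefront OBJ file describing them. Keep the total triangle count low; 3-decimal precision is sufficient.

v -0.455 4.083 -4.379
v 0.452 4.332 -3.886
v -0.592 2.668 -3.414
v 0.315 2.917 -2.921
v -0.554 3.506 -2.763
v -0.47 4.381 -3.36
v 0.33 2.619 -3.94
v 0.414 3.494 -4.537
v 0.937 3.427 -3.615
v 0.391 3.976 -2.887
v -0.531 3.024 -4.413
v -1.077 3.573 -3.685
v -1.899 2.907 -0.821
v -1.892 2.435 0.206
v -2.454 3.503 -0.543
v -2.446 3.03 0.484
v -0.234 4.19 -0.244
v -0.226 3.717 0.783
v -0.788 4.785 0.034
v -0.781 4.313 1.061
v -1.142 -3.385 2.107
v -0.573 -2.942 1.372
v 0.171 -2.791 2.038
v -0.398 -3.235 2.773
v -0.804 -2.588 1.549
v -0.06 -2.438 2.216
v -1.102 -2.392 1.838
v -0.358 -2.241 2.504
v -1.407 -2.393 2.179
v -0.663 -2.242 2.845
v -1.66 -2.59 2.506
v -0.916 -2.44 3.173
v -1.811 -2.945 2.754
v -1.067 -2.794 3.421
v -1.829 -3.387 2.874
v -1.085 -3.236 3.541
v -1.711 -3.829 2.842
v -0.967 -3.678 3.508
v -1.48 -4.182 2.664
v -0.736 -4.032 3.331
v -1.182 -4.379 2.376
v -0.438 -4.228 3.042
v -0.877 -4.378 2.035
v -0.133 -4.227 2.701
v -0.624 -4.18 1.707
v 0.12 -4.03 2.374
v -0.473 -3.826 1.459
v 0.271 -3.675 2.126
v -0.455 -3.384 1.339
v 0.289 -3.233 2.006
f 1 12 6
f 1 6 2
f 1 2 8
f 1 8 11
f 1 11 12
f 2 6 10
f 6 12 5
f 12 11 3
f 11 8 7
f 8 2 9
f 4 10 5
f 4 5 3
f 4 3 7
f 4 7 9
f 4 9 10
f 5 10 6
f 3 5 12
f 7 3 11
f 9 7 8
f 10 9 2
f 14 16 13
f 17 14 13
f 13 16 15
f 15 17 13
f 14 20 16
f 18 14 17
f 18 20 14
f 16 20 15
f 19 17 15
f 15 20 19
f 19 18 17
f 20 18 19
f 22 21 25
f 22 25 23
f 23 25 26
f 23 26 24
f 25 21 27
f 25 27 26
f 26 27 28
f 26 28 24
f 27 21 29
f 27 29 28
f 28 29 30
f 28 30 24
f 29 21 31
f 29 31 30
f 30 31 32
f 30 32 24
f 31 21 33
f 31 33 32
f 32 33 34
f 32 34 24
f 33 21 35
f 33 35 34
f 34 35 36
f 34 36 24
f 35 21 37
f 35 37 36
f 36 37 38
f 36 38 24
f 37 21 39
f 37 39 38
f 38 39 40
f 38 40 24
f 39 21 41
f 39 41 40
f 40 41 42
f 40 42 24
f 41 21 43
f 41 43 42
f 42 43 44
f 42 44 24
f 43 21 45
f 43 45 44
f 44 45 46
f 44 46 24
f 45 21 47
f 45 47 46
f 46 47 48
f 46 48 24
f 47 21 49
f 47 49 48
f 48 49 50
f 48 50 24
f 49 21 22
f 49 22 50
f 50 22 23
f 50 23 24



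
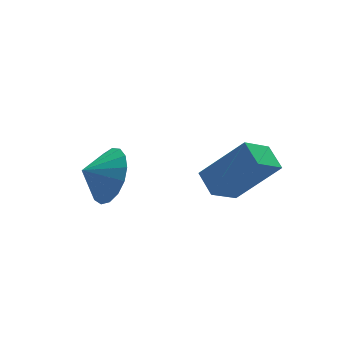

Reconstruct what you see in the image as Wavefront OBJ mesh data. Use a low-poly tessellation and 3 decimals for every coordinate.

v -1.053 3.627 0.133
v -0.48 3.965 1.009
v -1.907 3.793 0.627
v -0.556 4.405 0.731
v -0.746 4.668 0.316
v -1.006 4.692 -0.141
v -1.277 4.472 -0.535
v -1.496 4.059 -0.777
v -1.615 3.547 -0.81
v -1.604 3.053 -0.627
v -1.468 2.691 -0.27
v -1.236 2.544 0.18
v -0.963 2.644 0.618
v -0.71 2.97 0.945
v -0.536 3.447 1.087
v 0.7 0 1.425
v 1.981 -0.552 2.845
v 0.73 0.894 1.746
v 2.01 0.342 3.166
v 1.71 0.258 0.614
v 2.99 -0.294 2.034
v 1.739 1.152 0.935
v 3.02 0.6 2.355
f 2 1 4
f 2 4 3
f 4 1 5
f 4 5 3
f 5 1 6
f 5 6 3
f 6 1 7
f 6 7 3
f 7 1 8
f 7 8 3
f 8 1 9
f 8 9 3
f 9 1 10
f 9 10 3
f 10 1 11
f 10 11 3
f 11 1 12
f 11 12 3
f 12 1 13
f 12 13 3
f 13 1 14
f 13 14 3
f 14 1 15
f 14 15 3
f 15 1 2
f 15 2 3
f 17 19 16
f 20 17 16
f 16 19 18
f 18 20 16
f 17 23 19
f 21 17 20
f 21 23 17
f 19 23 18
f 22 20 18
f 18 23 22
f 22 21 20
f 23 21 22



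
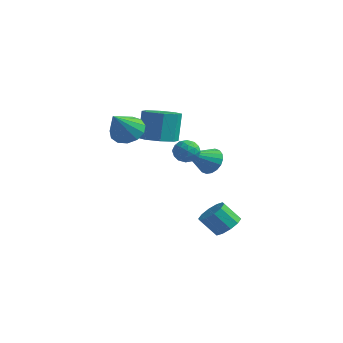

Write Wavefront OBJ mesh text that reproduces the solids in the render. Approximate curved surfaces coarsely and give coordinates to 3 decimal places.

v 3.819 2.732 -2.899
v 4.293 3.076 -2.4
v 3.656 2.653 -1.502
v 3.181 2.308 -2.001
v 3.943 3.381 -2.505
v 3.306 2.958 -1.606
v 3.546 3.438 -2.76
v 2.908 3.015 -1.862
v 3.252 3.225 -3.068
v 2.615 2.802 -2.17
v 3.175 2.824 -3.312
v 2.538 2.4 -2.414
v 3.344 2.387 -3.398
v 2.707 1.964 -2.5
v 3.694 2.082 -3.294
v 3.057 1.659 -2.395
v 4.092 2.025 -3.038
v 3.454 1.602 -2.14
v 4.385 2.238 -2.73
v 3.748 1.815 -1.832
v 4.462 2.64 -2.486
v 3.825 2.216 -1.588
v -0.663 3.057 1.322
v -0.002 3.716 1.208
v -0.156 4.142 2.785
v -0.817 3.483 2.898
v -0.664 3.964 1.077
v -0.818 4.39 2.653
v -1.326 3.681 1.088
v -1.48 4.107 2.665
v -1.599 3.033 1.237
v -1.753 3.459 2.813
v -1.324 2.398 1.435
v -1.478 2.824 3.012
v -0.662 2.15 1.567
v -0.816 2.576 3.143
v -0 2.433 1.555
v -0.154 2.859 3.132
v 0.273 3.081 1.407
v 0.119 3.507 2.983
v 1.157 4.68 -0.103
v 1.4 5.026 0.564
v 0.803 3.26 0.763
v 1.057 5.106 0.555
v 0.735 5.101 0.415
v 0.496 5.013 0.172
v 0.388 4.859 -0.125
v 0.433 4.669 -0.418
v 0.621 4.481 -0.648
v 0.915 4.333 -0.77
v 1.258 4.253 -0.761
v 1.58 4.258 -0.621
v 1.819 4.346 -0.378
v 1.927 4.501 -0.081
v 1.882 4.69 0.212
v 1.694 4.878 0.442
v 1.358 2.592 0.848
v 1.822 2.955 1.196
v 1.498 1.745 1.544
v 1.962 2.108 1.892
v 1.303 2.289 1.91
v 1.216 2.812 1.479
v 2.104 1.888 1.261
v 2.017 2.411 0.83
v 2.282 2.519 1.451
v 1.787 2.767 1.852
v 1.533 1.933 0.888
v 1.038 2.181 1.289
v 1.578 2.848 0.961
v 1.742 1.852 1.779
v 1.355 1.958 1.79
v 1.627 2.171 1.994
v 1.222 2.764 1.127
v 1.494 2.977 1.332
v 1.189 2.586 1.751
v 1.826 1.723 1.408
v 2.098 1.936 1.613
v 1.693 2.529 0.746
v 1.965 2.742 0.95
v 2.131 2.114 0.989
v 2.121 2.805 1.315
v 2.203 2.307 1.725
v 2.287 2.178 1.353
v 2.236 2.486 1.1
v 1.83 2.951 1.551
v 1.912 2.453 1.96
v 1.525 2.559 1.97
v 1.474 2.867 1.717
v 2.101 2.695 1.701
v 1.408 2.247 0.78
v 1.49 1.749 1.189
v 1.846 1.833 1.023
v 1.795 2.141 0.77
v 1.117 2.393 1.015
v 1.199 1.895 1.425
v 1.084 2.214 1.64
v 1.033 2.522 1.387
v 1.219 2.005 1.039
v 0.154 0.067 2.968
v 0.6 -0.428 2.409
v 0.386 -1.127 4.212
v 0.928 -0.136 2.628
v 1.01 0.22 2.955
v 0.82 0.528 3.286
v 0.419 0.689 3.516
v -0.067 0.653 3.573
v -0.482 0.431 3.437
v -0.696 0.094 3.153
v -0.64 -0.252 2.81
v -0.332 -0.496 2.517
v 0.13 -0.562 2.368
f 2 1 5
f 2 5 3
f 3 5 6
f 3 6 4
f 5 1 7
f 5 7 6
f 6 7 8
f 6 8 4
f 7 1 9
f 7 9 8
f 8 9 10
f 8 10 4
f 9 1 11
f 9 11 10
f 10 11 12
f 10 12 4
f 11 1 13
f 11 13 12
f 12 13 14
f 12 14 4
f 13 1 15
f 13 15 14
f 14 15 16
f 14 16 4
f 15 1 17
f 15 17 16
f 16 17 18
f 16 18 4
f 17 1 19
f 17 19 18
f 18 19 20
f 18 20 4
f 19 1 21
f 19 21 20
f 20 21 22
f 20 22 4
f 21 1 2
f 21 2 22
f 22 2 3
f 22 3 4
f 24 23 27
f 24 27 25
f 25 27 28
f 25 28 26
f 27 23 29
f 27 29 28
f 28 29 30
f 28 30 26
f 29 23 31
f 29 31 30
f 30 31 32
f 30 32 26
f 31 23 33
f 31 33 32
f 32 33 34
f 32 34 26
f 33 23 35
f 33 35 34
f 34 35 36
f 34 36 26
f 35 23 37
f 35 37 36
f 36 37 38
f 36 38 26
f 37 23 39
f 37 39 38
f 38 39 40
f 38 40 26
f 39 23 24
f 39 24 40
f 40 24 25
f 40 25 26
f 42 41 44
f 42 44 43
f 44 41 45
f 44 45 43
f 45 41 46
f 45 46 43
f 46 41 47
f 46 47 43
f 47 41 48
f 47 48 43
f 48 41 49
f 48 49 43
f 49 41 50
f 49 50 43
f 50 41 51
f 50 51 43
f 51 41 52
f 51 52 43
f 52 41 53
f 52 53 43
f 53 41 54
f 53 54 43
f 54 41 55
f 54 55 43
f 55 41 56
f 55 56 43
f 56 41 42
f 56 42 43
f 57 94 73
f 94 68 97
f 73 97 62
f 94 97 73
f 57 73 69
f 73 62 74
f 69 74 58
f 73 74 69
f 57 69 78
f 69 58 79
f 78 79 64
f 69 79 78
f 57 78 90
f 78 64 93
f 90 93 67
f 78 93 90
f 57 90 94
f 90 67 98
f 94 98 68
f 90 98 94
f 58 74 85
f 74 62 88
f 85 88 66
f 74 88 85
f 62 97 75
f 97 68 96
f 75 96 61
f 97 96 75
f 68 98 95
f 98 67 91
f 95 91 59
f 98 91 95
f 67 93 92
f 93 64 80
f 92 80 63
f 93 80 92
f 64 79 84
f 79 58 81
f 84 81 65
f 79 81 84
f 60 86 72
f 86 66 87
f 72 87 61
f 86 87 72
f 60 72 70
f 72 61 71
f 70 71 59
f 72 71 70
f 60 70 77
f 70 59 76
f 77 76 63
f 70 76 77
f 60 77 82
f 77 63 83
f 82 83 65
f 77 83 82
f 60 82 86
f 82 65 89
f 86 89 66
f 82 89 86
f 61 87 75
f 87 66 88
f 75 88 62
f 87 88 75
f 59 71 95
f 71 61 96
f 95 96 68
f 71 96 95
f 63 76 92
f 76 59 91
f 92 91 67
f 76 91 92
f 65 83 84
f 83 63 80
f 84 80 64
f 83 80 84
f 66 89 85
f 89 65 81
f 85 81 58
f 89 81 85
f 100 99 102
f 100 102 101
f 102 99 103
f 102 103 101
f 103 99 104
f 103 104 101
f 104 99 105
f 104 105 101
f 105 99 106
f 105 106 101
f 106 99 107
f 106 107 101
f 107 99 108
f 107 108 101
f 108 99 109
f 108 109 101
f 109 99 110
f 109 110 101
f 110 99 111
f 110 111 101
f 111 99 100
f 111 100 101



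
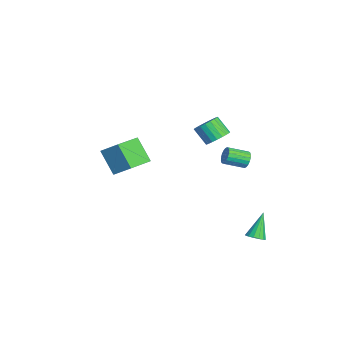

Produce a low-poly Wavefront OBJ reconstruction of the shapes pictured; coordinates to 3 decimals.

v -3.348 2.221 -1.338
v -2.812 1.589 -1.389
v -3.457 0.967 -0.433
v -3.992 1.599 -0.382
v -2.661 1.792 -1.154
v -3.306 1.17 -0.198
v -2.629 2.07 -0.952
v -3.273 1.448 0.004
v -2.721 2.374 -0.816
v -3.365 1.751 0.14
v -2.921 2.651 -0.77
v -3.566 2.029 0.185
v -3.195 2.854 -0.823
v -3.84 2.232 0.133
v -3.496 2.948 -0.965
v -4.14 2.325 -0.009
v -3.771 2.916 -1.171
v -4.415 2.293 -0.215
v -3.972 2.763 -1.406
v -4.617 2.141 -0.45
v -4.066 2.518 -1.629
v -4.711 1.895 -0.673
v -4.036 2.22 -1.802
v -4.68 1.598 -0.846
v -3.886 1.923 -1.895
v -4.531 1.301 -0.939
v -3.644 1.678 -1.891
v -4.288 1.056 -0.935
v -3.35 1.526 -1.792
v -3.995 0.904 -0.836
v -3.056 1.495 -1.614
v -3.7 0.873 -0.658
v 4.138 3.103 -4.618
v 4.395 2.674 -4.305
v 3.342 3.677 -3.182
v 4.589 2.91 -4.291
v 4.663 3.197 -4.365
v 4.596 3.459 -4.506
v 4.406 3.626 -4.678
v 4.145 3.653 -4.834
v 3.882 3.533 -4.932
v 3.688 3.297 -4.946
v 3.614 3.01 -4.872
v 3.681 2.748 -4.73
v 3.87 2.581 -4.559
v 4.132 2.554 -4.403
v 1.582 -5.054 1.493
v 2.235 -4.172 2.362
v 0.382 -3.839 1.161
v 1.034 -2.957 2.03
v 2.546 -4.463 0.17
v 3.198 -3.581 1.039
v 1.345 -3.248 -0.162
v 1.998 -2.366 0.707
v 1.71 2.981 0.117
v 2.081 3.138 0.52
v 2.081 1.935 0.986
v 1.71 1.779 0.583
v 1.856 3.181 0.63
v 1.857 1.978 1.097
v 1.603 3.184 0.639
v 1.603 1.981 1.105
v 1.371 3.147 0.544
v 1.371 1.944 1.01
v 1.205 3.077 0.365
v 1.206 1.874 0.831
v 1.14 2.989 0.136
v 1.141 1.786 0.602
v 1.188 2.899 -0.096
v 1.188 1.696 0.37
v 1.339 2.825 -0.286
v 1.339 1.622 0.18
v 1.563 2.782 -0.397
v 1.564 1.579 0.07
v 1.817 2.779 -0.405
v 1.817 1.576 0.061
v 2.049 2.816 -0.31
v 2.049 1.613 0.156
v 2.214 2.886 -0.131
v 2.215 1.683 0.335
v 2.279 2.974 0.098
v 2.28 1.771 0.564
v 2.232 3.064 0.33
v 2.232 1.861 0.796
f 2 1 5
f 2 5 3
f 3 5 6
f 3 6 4
f 5 1 7
f 5 7 6
f 6 7 8
f 6 8 4
f 7 1 9
f 7 9 8
f 8 9 10
f 8 10 4
f 9 1 11
f 9 11 10
f 10 11 12
f 10 12 4
f 11 1 13
f 11 13 12
f 12 13 14
f 12 14 4
f 13 1 15
f 13 15 14
f 14 15 16
f 14 16 4
f 15 1 17
f 15 17 16
f 16 17 18
f 16 18 4
f 17 1 19
f 17 19 18
f 18 19 20
f 18 20 4
f 19 1 21
f 19 21 20
f 20 21 22
f 20 22 4
f 21 1 23
f 21 23 22
f 22 23 24
f 22 24 4
f 23 1 25
f 23 25 24
f 24 25 26
f 24 26 4
f 25 1 27
f 25 27 26
f 26 27 28
f 26 28 4
f 27 1 29
f 27 29 28
f 28 29 30
f 28 30 4
f 29 1 31
f 29 31 30
f 30 31 32
f 30 32 4
f 31 1 2
f 31 2 32
f 32 2 3
f 32 3 4
f 34 33 36
f 34 36 35
f 36 33 37
f 36 37 35
f 37 33 38
f 37 38 35
f 38 33 39
f 38 39 35
f 39 33 40
f 39 40 35
f 40 33 41
f 40 41 35
f 41 33 42
f 41 42 35
f 42 33 43
f 42 43 35
f 43 33 44
f 43 44 35
f 44 33 45
f 44 45 35
f 45 33 46
f 45 46 35
f 46 33 34
f 46 34 35
f 48 50 47
f 51 48 47
f 47 50 49
f 49 51 47
f 48 54 50
f 52 48 51
f 52 54 48
f 50 54 49
f 53 51 49
f 49 54 53
f 53 52 51
f 54 52 53
f 56 55 59
f 56 59 57
f 57 59 60
f 57 60 58
f 59 55 61
f 59 61 60
f 60 61 62
f 60 62 58
f 61 55 63
f 61 63 62
f 62 63 64
f 62 64 58
f 63 55 65
f 63 65 64
f 64 65 66
f 64 66 58
f 65 55 67
f 65 67 66
f 66 67 68
f 66 68 58
f 67 55 69
f 67 69 68
f 68 69 70
f 68 70 58
f 69 55 71
f 69 71 70
f 70 71 72
f 70 72 58
f 71 55 73
f 71 73 72
f 72 73 74
f 72 74 58
f 73 55 75
f 73 75 74
f 74 75 76
f 74 76 58
f 75 55 77
f 75 77 76
f 76 77 78
f 76 78 58
f 77 55 79
f 77 79 78
f 78 79 80
f 78 80 58
f 79 55 81
f 79 81 80
f 80 81 82
f 80 82 58
f 81 55 83
f 81 83 82
f 82 83 84
f 82 84 58
f 83 55 56
f 83 56 84
f 84 56 57
f 84 57 58



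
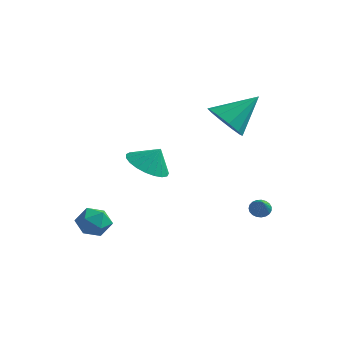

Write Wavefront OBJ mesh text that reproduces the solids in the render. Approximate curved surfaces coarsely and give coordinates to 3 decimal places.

v 0.955 1.172 1.588
v 1.812 1.227 0.933
v 1.885 2.448 2.912
v 1.389 1.714 0.761
v 0.8 1.994 0.905
v 0.271 1.96 1.31
v 0.002 1.625 1.821
v 0.098 1.117 2.244
v 0.521 0.63 2.416
v 1.11 0.35 2.272
v 1.639 0.384 1.867
v 1.907 0.719 1.356
v 2.163 2.231 -3.746
v 2.513 2.147 -4.107
v 2.837 1.289 -2.874
v 2.599 2.308 -3.999
v 2.609 2.456 -3.848
v 2.543 2.565 -3.678
v 2.41 2.616 -3.521
v 2.235 2.601 -3.402
v 2.048 2.522 -3.342
v 1.88 2.392 -3.353
v 1.762 2.235 -3.431
v 1.712 2.077 -3.564
v 1.741 1.946 -3.728
v 1.842 1.864 -3.895
v 1.999 1.846 -4.036
v 2.185 1.894 -4.128
v 2.366 2.001 -4.153
v -1.734 -0.844 -0.877
v -0.804 -0.69 -1.424
v -1.206 -0.576 0.097
v -0.99 -0.276 -1.436
v -1.305 0.039 -1.352
v -1.694 0.201 -1.185
v -2.09 0.183 -0.965
v -2.424 -0.013 -0.73
v -2.639 -0.352 -0.52
v -2.698 -0.776 -0.372
v -2.59 -1.212 -0.311
v -2.334 -1.584 -0.348
v -1.975 -1.828 -0.476
v -1.573 -1.902 -0.674
v -1.2 -1.793 -0.907
v -0.919 -1.52 -1.134
v -0.779 -1.129 -1.317
v -3.147 -3.405 -3.35
v -2.485 -3.163 -3.846
v -2.435 -4.537 -2.954
v -1.773 -4.295 -3.45
v -1.97 -3.843 -2.742
v -2.41 -3.143 -2.988
v -2.51 -4.557 -3.812
v -2.95 -3.857 -4.058
v -2.091 -3.875 -4.132
v -1.757 -3.433 -3.471
v -3.163 -4.267 -3.329
v -2.829 -3.825 -2.668
f 2 1 4
f 2 4 3
f 4 1 5
f 4 5 3
f 5 1 6
f 5 6 3
f 6 1 7
f 6 7 3
f 7 1 8
f 7 8 3
f 8 1 9
f 8 9 3
f 9 1 10
f 9 10 3
f 10 1 11
f 10 11 3
f 11 1 12
f 11 12 3
f 12 1 2
f 12 2 3
f 14 13 16
f 14 16 15
f 16 13 17
f 16 17 15
f 17 13 18
f 17 18 15
f 18 13 19
f 18 19 15
f 19 13 20
f 19 20 15
f 20 13 21
f 20 21 15
f 21 13 22
f 21 22 15
f 22 13 23
f 22 23 15
f 23 13 24
f 23 24 15
f 24 13 25
f 24 25 15
f 25 13 26
f 25 26 15
f 26 13 27
f 26 27 15
f 27 13 28
f 27 28 15
f 28 13 29
f 28 29 15
f 29 13 14
f 29 14 15
f 31 30 33
f 31 33 32
f 33 30 34
f 33 34 32
f 34 30 35
f 34 35 32
f 35 30 36
f 35 36 32
f 36 30 37
f 36 37 32
f 37 30 38
f 37 38 32
f 38 30 39
f 38 39 32
f 39 30 40
f 39 40 32
f 40 30 41
f 40 41 32
f 41 30 42
f 41 42 32
f 42 30 43
f 42 43 32
f 43 30 44
f 43 44 32
f 44 30 45
f 44 45 32
f 45 30 46
f 45 46 32
f 46 30 31
f 46 31 32
f 47 58 52
f 47 52 48
f 47 48 54
f 47 54 57
f 47 57 58
f 48 52 56
f 52 58 51
f 58 57 49
f 57 54 53
f 54 48 55
f 50 56 51
f 50 51 49
f 50 49 53
f 50 53 55
f 50 55 56
f 51 56 52
f 49 51 58
f 53 49 57
f 55 53 54
f 56 55 48



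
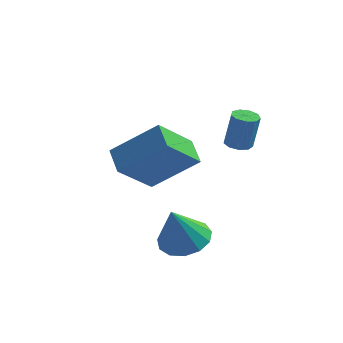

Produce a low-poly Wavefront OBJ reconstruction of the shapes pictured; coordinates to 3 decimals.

v -1.009 2.054 -0.444
v 0.638 2.406 0.876
v -1.535 2.936 -0.022
v 0.113 3.288 1.297
v -0.133 3.252 -1.857
v 1.515 3.604 -0.538
v -0.658 4.134 -1.436
v 0.989 4.486 -0.116
v 3.071 2.386 1.356
v 3.477 2.097 1.313
v 3.695 2.205 2.641
v 3.289 2.494 2.684
v 3.563 2.426 1.272
v 3.78 2.534 2.6
v 3.418 2.736 1.271
v 3.635 2.844 2.599
v 3.111 2.882 1.309
v 3.329 2.99 2.637
v 2.786 2.796 1.369
v 3.003 2.904 2.697
v 2.594 2.518 1.423
v 2.811 2.626 2.751
v 2.625 2.178 1.446
v 2.843 2.286 2.774
v 2.866 1.936 1.426
v 3.083 2.044 2.754
v 3.202 1.904 1.374
v 3.419 2.012 2.702
v 1.883 -0.217 -1.767
v 2.727 0.069 -1.5
v 1.557 -0.703 -0.213
v 2.406 0.479 -1.439
v 1.919 0.668 -1.482
v 1.421 0.576 -1.616
v 1.069 0.232 -1.797
v 0.976 -0.254 -1.969
v 1.171 -0.729 -2.076
v 1.592 -1.04 -2.086
v 2.105 -1.091 -1.994
v 2.548 -0.864 -1.829
v 2.78 -0.431 -1.645
f 2 4 1
f 5 2 1
f 1 4 3
f 3 5 1
f 2 8 4
f 6 2 5
f 6 8 2
f 4 8 3
f 7 5 3
f 3 8 7
f 7 6 5
f 8 6 7
f 10 9 13
f 10 13 11
f 11 13 14
f 11 14 12
f 13 9 15
f 13 15 14
f 14 15 16
f 14 16 12
f 15 9 17
f 15 17 16
f 16 17 18
f 16 18 12
f 17 9 19
f 17 19 18
f 18 19 20
f 18 20 12
f 19 9 21
f 19 21 20
f 20 21 22
f 20 22 12
f 21 9 23
f 21 23 22
f 22 23 24
f 22 24 12
f 23 9 25
f 23 25 24
f 24 25 26
f 24 26 12
f 25 9 27
f 25 27 26
f 26 27 28
f 26 28 12
f 27 9 10
f 27 10 28
f 28 10 11
f 28 11 12
f 30 29 32
f 30 32 31
f 32 29 33
f 32 33 31
f 33 29 34
f 33 34 31
f 34 29 35
f 34 35 31
f 35 29 36
f 35 36 31
f 36 29 37
f 36 37 31
f 37 29 38
f 37 38 31
f 38 29 39
f 38 39 31
f 39 29 40
f 39 40 31
f 40 29 41
f 40 41 31
f 41 29 30
f 41 30 31



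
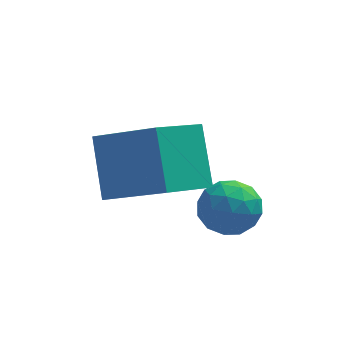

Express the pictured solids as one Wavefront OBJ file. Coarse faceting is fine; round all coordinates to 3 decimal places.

v -0.337 -3.67 0.867
v -0.542 -2.648 2.107
v -1.668 -2.888 0.001
v -1.873 -1.866 1.241
v 0.633 -2.714 0.239
v 0.428 -1.692 1.479
v -0.698 -1.932 -0.627
v -0.903 -0.91 0.613
v 0.501 -2.938 0.348
v 1.075 -3.097 0.761
v 0.825 -3.763 -0.421
v 1.399 -3.922 -0.008
v 0.731 -4.082 0.224
v 0.53 -3.572 0.699
v 1.37 -3.288 -0.359
v 1.169 -2.778 0.116
v 1.612 -3.313 0.324
v 1.218 -3.804 0.684
v 0.682 -3.056 -0.344
v 0.288 -3.547 0.016
v 0.759 -2.945 0.622
v 1.141 -3.915 -0.282
v 0.748 -4.009 -0.146
v 1.085 -4.103 0.097
v 0.439 -3.224 0.585
v 0.777 -3.317 0.828
v 0.574 -3.897 0.513
v 1.123 -3.543 -0.488
v 1.461 -3.636 -0.245
v 0.815 -2.757 0.243
v 1.152 -2.851 0.486
v 1.326 -2.963 -0.173
v 1.413 -3.166 0.608
v 1.604 -3.651 0.156
v 1.586 -3.278 -0.05
v 1.468 -2.978 0.229
v 1.181 -3.454 0.82
v 1.371 -3.939 0.368
v 0.978 -4.033 0.504
v 0.861 -3.733 0.783
v 1.497 -3.581 0.563
v 0.529 -2.921 -0.028
v 0.719 -3.406 -0.48
v 1.039 -3.127 -0.443
v 0.922 -2.827 -0.164
v 0.296 -3.209 0.184
v 0.487 -3.694 -0.268
v 0.432 -3.882 0.111
v 0.314 -3.582 0.39
v 0.403 -3.279 -0.223
f 2 4 1
f 5 2 1
f 1 4 3
f 3 5 1
f 2 8 4
f 6 2 5
f 6 8 2
f 4 8 3
f 7 5 3
f 3 8 7
f 7 6 5
f 8 6 7
f 9 46 25
f 46 20 49
f 25 49 14
f 46 49 25
f 9 25 21
f 25 14 26
f 21 26 10
f 25 26 21
f 9 21 30
f 21 10 31
f 30 31 16
f 21 31 30
f 9 30 42
f 30 16 45
f 42 45 19
f 30 45 42
f 9 42 46
f 42 19 50
f 46 50 20
f 42 50 46
f 10 26 37
f 26 14 40
f 37 40 18
f 26 40 37
f 14 49 27
f 49 20 48
f 27 48 13
f 49 48 27
f 20 50 47
f 50 19 43
f 47 43 11
f 50 43 47
f 19 45 44
f 45 16 32
f 44 32 15
f 45 32 44
f 16 31 36
f 31 10 33
f 36 33 17
f 31 33 36
f 12 38 24
f 38 18 39
f 24 39 13
f 38 39 24
f 12 24 22
f 24 13 23
f 22 23 11
f 24 23 22
f 12 22 29
f 22 11 28
f 29 28 15
f 22 28 29
f 12 29 34
f 29 15 35
f 34 35 17
f 29 35 34
f 12 34 38
f 34 17 41
f 38 41 18
f 34 41 38
f 13 39 27
f 39 18 40
f 27 40 14
f 39 40 27
f 11 23 47
f 23 13 48
f 47 48 20
f 23 48 47
f 15 28 44
f 28 11 43
f 44 43 19
f 28 43 44
f 17 35 36
f 35 15 32
f 36 32 16
f 35 32 36
f 18 41 37
f 41 17 33
f 37 33 10
f 41 33 37



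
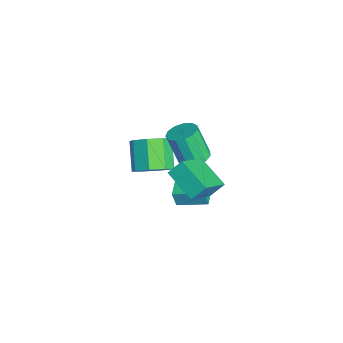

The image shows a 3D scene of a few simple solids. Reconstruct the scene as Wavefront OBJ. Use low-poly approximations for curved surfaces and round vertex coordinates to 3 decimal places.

v -1.047 3.572 2.218
v -0.308 3.157 2.284
v -0.793 2.574 4.048
v -1.533 2.988 3.982
v -0.231 3.599 2.452
v -0.716 3.016 4.216
v -0.412 4.032 2.545
v -0.897 3.449 4.309
v -0.796 4.319 2.535
v -1.281 3.736 4.298
v -1.259 4.369 2.424
v -1.744 3.786 4.187
v -1.655 4.165 2.247
v -2.14 3.582 4.011
v -1.858 3.773 2.062
v -2.343 3.19 3.826
v -1.804 3.317 1.926
v -2.289 2.734 3.69
v -1.51 2.942 1.883
v -1.995 2.359 3.647
v -1.068 2.767 1.946
v -1.553 2.183 3.71
v -0.621 2.847 2.096
v -1.106 2.264 3.86
v 0.781 2.928 3.293
v 2.021 1.806 4.512
v 0.695 3.624 4.02
v 1.935 2.502 5.24
v 2.285 3.838 2.6
v 3.525 2.716 3.82
v 2.199 4.534 3.328
v 3.439 3.412 4.547
v -1.151 2.906 -0.11
v -1.17 2.689 0.815
v -0.674 4.431 0.259
v -0.693 4.214 1.183
v 0.313 2.466 -0.183
v 0.294 2.249 0.741
v 0.79 3.991 0.185
v 0.771 3.774 1.11
v -2.699 1.687 -0.332
v -2.068 2.246 0.375
v -3.449 2.312 1.558
v -4.081 1.753 0.852
v -2.492 2.752 -0.149
v -3.873 2.817 1.035
v -3.037 2.634 -0.779
v -4.419 2.699 0.404
v -3.385 1.961 -1.147
v -4.766 2.027 0.036
v -3.331 1.128 -1.038
v -4.712 1.194 0.145
v -2.907 0.623 -0.515
v -4.288 0.688 0.669
v -2.361 0.741 0.116
v -3.743 0.806 1.299
v -2.014 1.413 0.484
v -3.395 1.479 1.667
f 2 1 5
f 2 5 3
f 3 5 6
f 3 6 4
f 5 1 7
f 5 7 6
f 6 7 8
f 6 8 4
f 7 1 9
f 7 9 8
f 8 9 10
f 8 10 4
f 9 1 11
f 9 11 10
f 10 11 12
f 10 12 4
f 11 1 13
f 11 13 12
f 12 13 14
f 12 14 4
f 13 1 15
f 13 15 14
f 14 15 16
f 14 16 4
f 15 1 17
f 15 17 16
f 16 17 18
f 16 18 4
f 17 1 19
f 17 19 18
f 18 19 20
f 18 20 4
f 19 1 21
f 19 21 20
f 20 21 22
f 20 22 4
f 21 1 23
f 21 23 22
f 22 23 24
f 22 24 4
f 23 1 2
f 23 2 24
f 24 2 3
f 24 3 4
f 26 28 25
f 29 26 25
f 25 28 27
f 27 29 25
f 26 32 28
f 30 26 29
f 30 32 26
f 28 32 27
f 31 29 27
f 27 32 31
f 31 30 29
f 32 30 31
f 34 36 33
f 37 34 33
f 33 36 35
f 35 37 33
f 34 40 36
f 38 34 37
f 38 40 34
f 36 40 35
f 39 37 35
f 35 40 39
f 39 38 37
f 40 38 39
f 42 41 45
f 42 45 43
f 43 45 46
f 43 46 44
f 45 41 47
f 45 47 46
f 46 47 48
f 46 48 44
f 47 41 49
f 47 49 48
f 48 49 50
f 48 50 44
f 49 41 51
f 49 51 50
f 50 51 52
f 50 52 44
f 51 41 53
f 51 53 52
f 52 53 54
f 52 54 44
f 53 41 55
f 53 55 54
f 54 55 56
f 54 56 44
f 55 41 57
f 55 57 56
f 56 57 58
f 56 58 44
f 57 41 42
f 57 42 58
f 58 42 43
f 58 43 44

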